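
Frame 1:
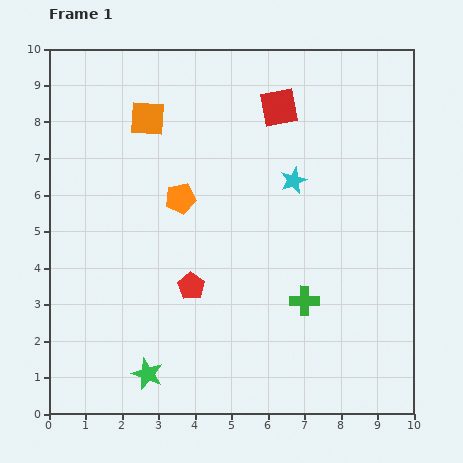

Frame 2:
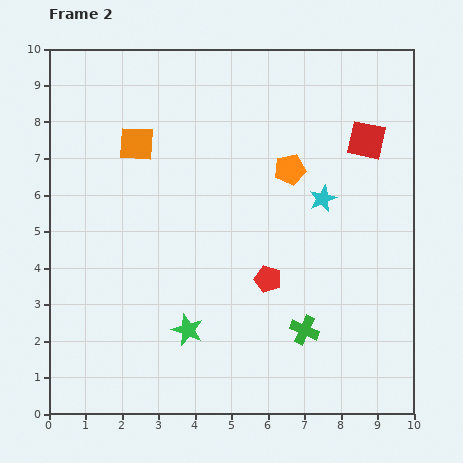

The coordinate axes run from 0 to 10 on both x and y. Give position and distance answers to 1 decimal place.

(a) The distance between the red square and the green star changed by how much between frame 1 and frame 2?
-1.0

Distance in frame 1: 8.1. Distance in frame 2: 7.1.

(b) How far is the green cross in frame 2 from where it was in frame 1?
0.8

The green cross moved from (7.0, 3.1) to (7.0, 2.3), a distance of √(0.0² + 0.8²) ≈ 0.8.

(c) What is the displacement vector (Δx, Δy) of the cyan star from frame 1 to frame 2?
(0.8, -0.5)

The cyan star was at (6.7, 6.4) in frame 1 and (7.5, 5.9) in frame 2.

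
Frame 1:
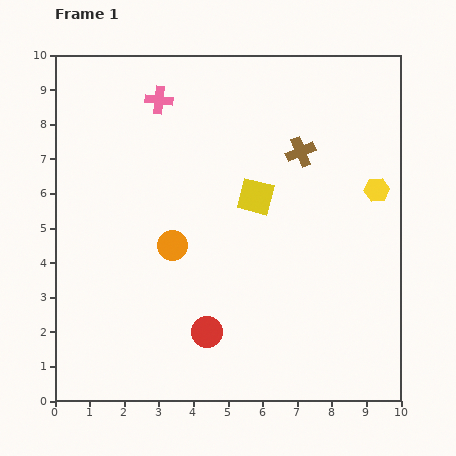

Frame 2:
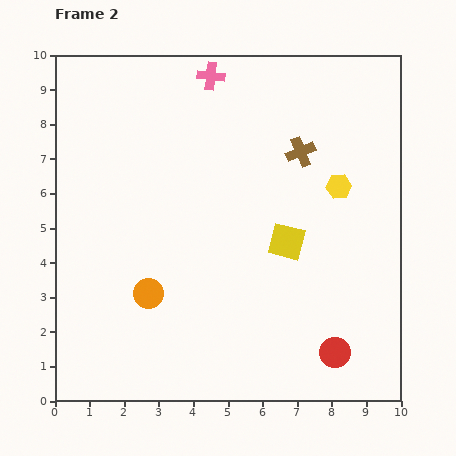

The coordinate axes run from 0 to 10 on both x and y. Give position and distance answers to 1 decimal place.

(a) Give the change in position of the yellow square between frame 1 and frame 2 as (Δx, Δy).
(0.9, -1.3)

The yellow square was at (5.8, 5.9) in frame 1 and (6.7, 4.6) in frame 2.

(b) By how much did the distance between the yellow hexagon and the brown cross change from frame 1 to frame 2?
-1.0

Distance in frame 1: 2.5. Distance in frame 2: 1.5.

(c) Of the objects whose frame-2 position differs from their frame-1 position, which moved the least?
the yellow hexagon

(moved 1.1)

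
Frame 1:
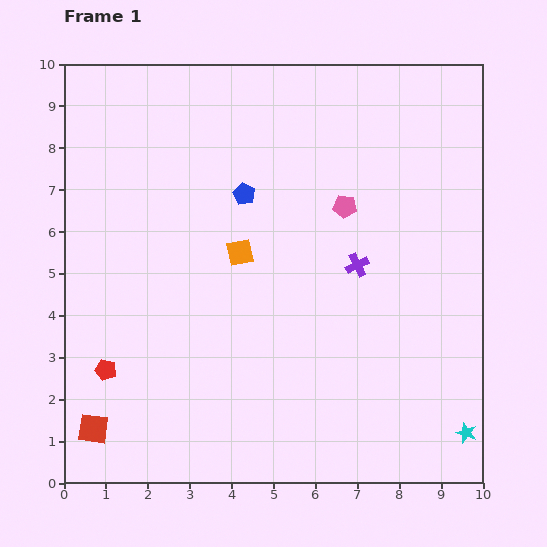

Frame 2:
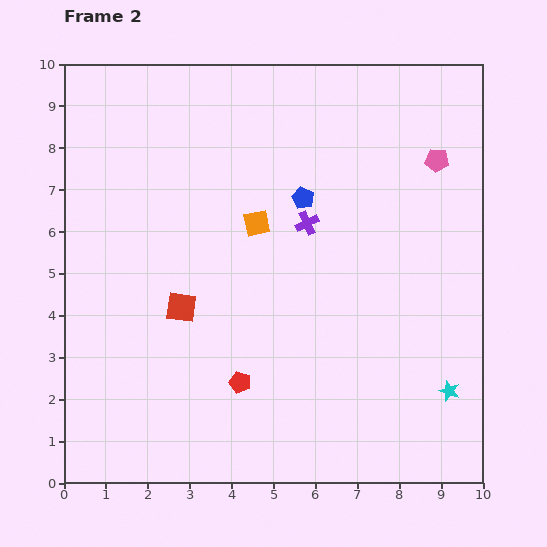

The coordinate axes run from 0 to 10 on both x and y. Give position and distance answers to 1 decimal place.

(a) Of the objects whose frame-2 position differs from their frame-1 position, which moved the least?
the orange square

(moved 0.8)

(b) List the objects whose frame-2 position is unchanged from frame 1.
none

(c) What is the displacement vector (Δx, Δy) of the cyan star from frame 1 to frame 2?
(-0.4, 1.0)

The cyan star was at (9.6, 1.2) in frame 1 and (9.2, 2.2) in frame 2.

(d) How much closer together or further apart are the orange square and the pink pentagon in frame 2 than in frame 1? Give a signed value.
+1.9

Distance in frame 1: 2.7. Distance in frame 2: 4.6.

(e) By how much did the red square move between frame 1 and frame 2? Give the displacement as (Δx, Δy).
(2.1, 2.9)

The red square was at (0.7, 1.3) in frame 1 and (2.8, 4.2) in frame 2.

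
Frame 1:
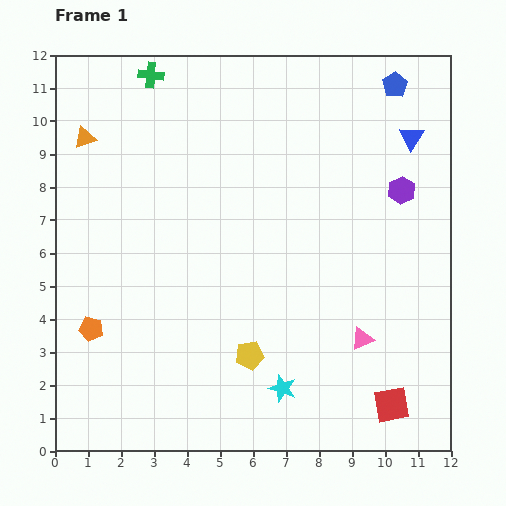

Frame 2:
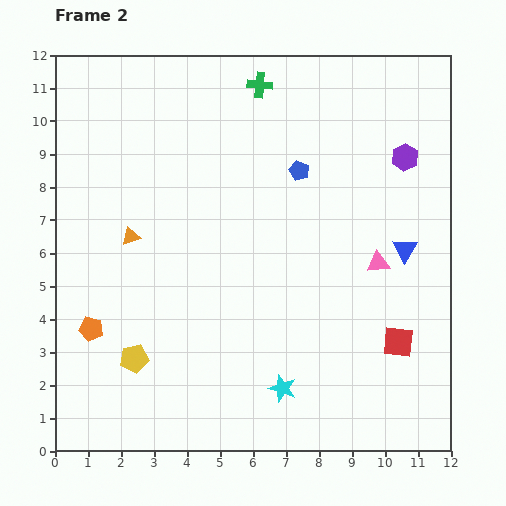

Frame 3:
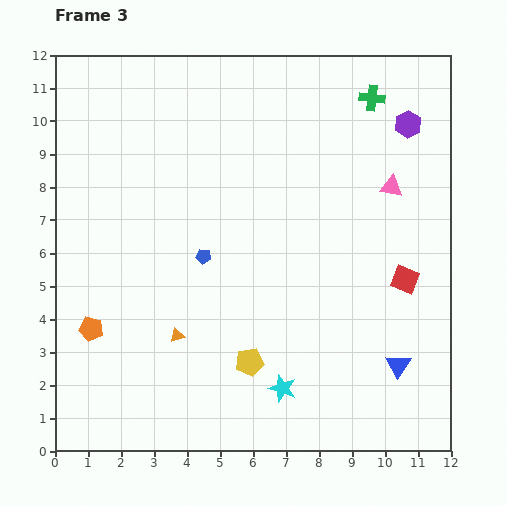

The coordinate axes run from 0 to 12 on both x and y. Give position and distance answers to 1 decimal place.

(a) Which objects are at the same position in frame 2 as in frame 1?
the orange pentagon, the cyan star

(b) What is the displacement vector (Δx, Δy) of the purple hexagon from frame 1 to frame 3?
(0.2, 2.0)

The purple hexagon was at (10.5, 7.9) in frame 1 and (10.7, 9.9) in frame 3.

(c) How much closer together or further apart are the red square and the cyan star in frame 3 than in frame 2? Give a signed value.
+1.2

Distance in frame 2: 3.8. Distance in frame 3: 5.0.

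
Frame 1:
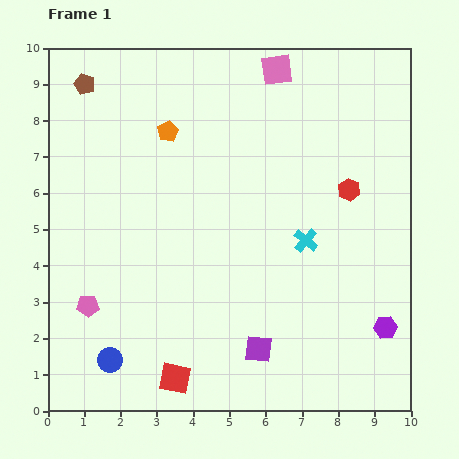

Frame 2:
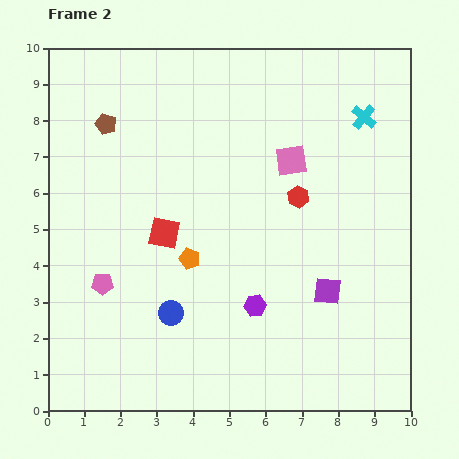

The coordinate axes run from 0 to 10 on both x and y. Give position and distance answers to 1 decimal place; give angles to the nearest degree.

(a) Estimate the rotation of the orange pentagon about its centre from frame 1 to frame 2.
24° counter-clockwise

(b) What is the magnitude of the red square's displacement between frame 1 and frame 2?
4.0

The red square moved from (3.5, 0.9) to (3.2, 4.9), a distance of √(0.3² + 4.0²) ≈ 4.0.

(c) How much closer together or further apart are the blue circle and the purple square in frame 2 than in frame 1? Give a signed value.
+0.2

Distance in frame 1: 4.1. Distance in frame 2: 4.3.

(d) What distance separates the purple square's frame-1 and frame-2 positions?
2.5

The purple square moved from (5.8, 1.7) to (7.7, 3.3), a distance of √(1.9² + 1.6²) ≈ 2.5.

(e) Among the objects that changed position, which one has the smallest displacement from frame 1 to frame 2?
the pink pentagon

(moved 0.7)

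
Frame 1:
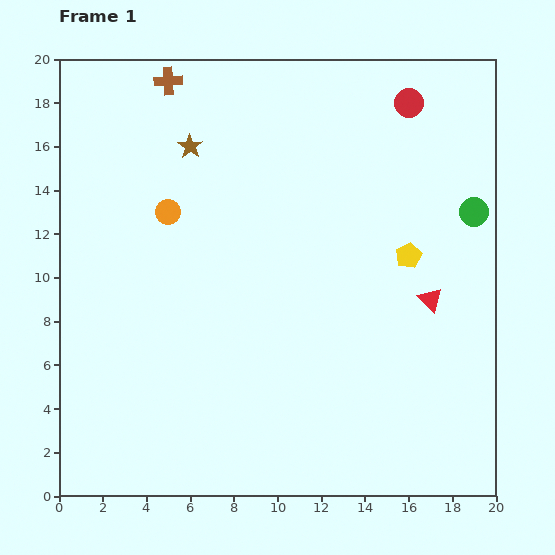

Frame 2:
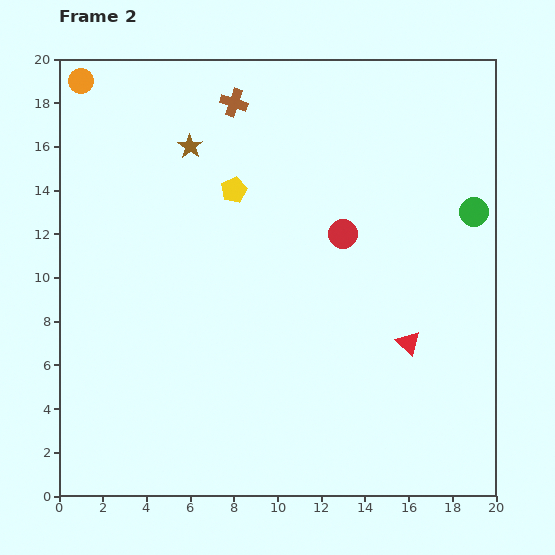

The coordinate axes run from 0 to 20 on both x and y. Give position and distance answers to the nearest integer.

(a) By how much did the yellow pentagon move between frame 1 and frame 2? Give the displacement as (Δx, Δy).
(-8, 3)

The yellow pentagon was at (16, 11) in frame 1 and (8, 14) in frame 2.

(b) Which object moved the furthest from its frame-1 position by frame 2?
the yellow pentagon

(moved 9; next 7)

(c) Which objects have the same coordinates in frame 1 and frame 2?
the brown star, the green circle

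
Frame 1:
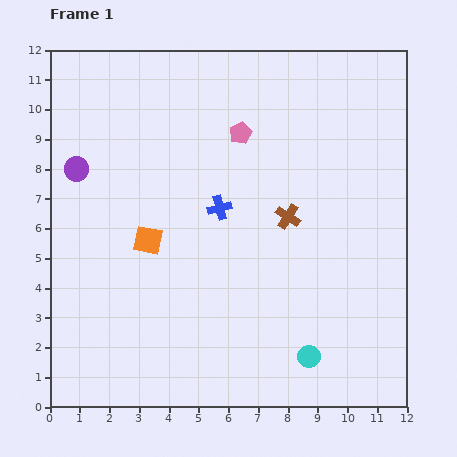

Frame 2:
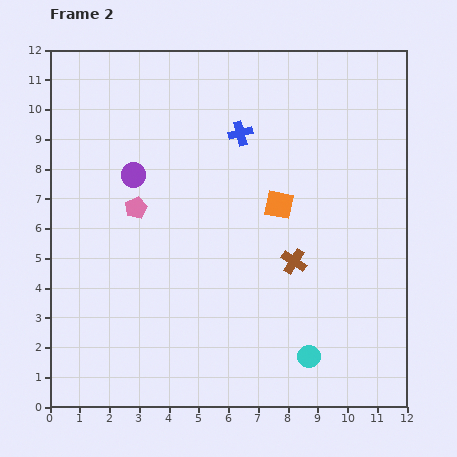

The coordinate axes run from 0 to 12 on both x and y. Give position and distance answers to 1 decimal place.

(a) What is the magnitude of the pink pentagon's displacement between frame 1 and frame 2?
4.3

The pink pentagon moved from (6.4, 9.2) to (2.9, 6.7), a distance of √(3.5² + 2.5²) ≈ 4.3.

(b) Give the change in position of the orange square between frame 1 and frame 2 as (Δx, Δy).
(4.4, 1.2)

The orange square was at (3.3, 5.6) in frame 1 and (7.7, 6.8) in frame 2.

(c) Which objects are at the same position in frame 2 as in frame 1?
the cyan circle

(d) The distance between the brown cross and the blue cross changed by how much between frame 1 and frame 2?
+2.4

Distance in frame 1: 2.3. Distance in frame 2: 4.7.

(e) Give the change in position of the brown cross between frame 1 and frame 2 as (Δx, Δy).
(0.2, -1.5)

The brown cross was at (8.0, 6.4) in frame 1 and (8.2, 4.9) in frame 2.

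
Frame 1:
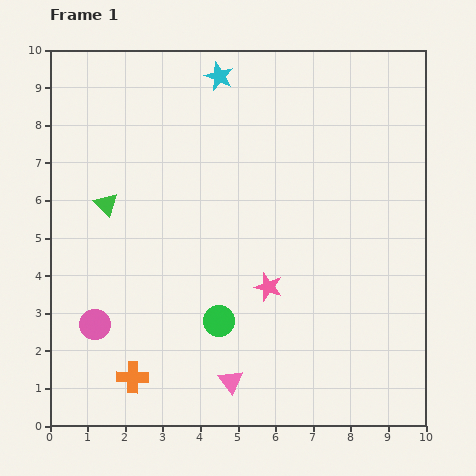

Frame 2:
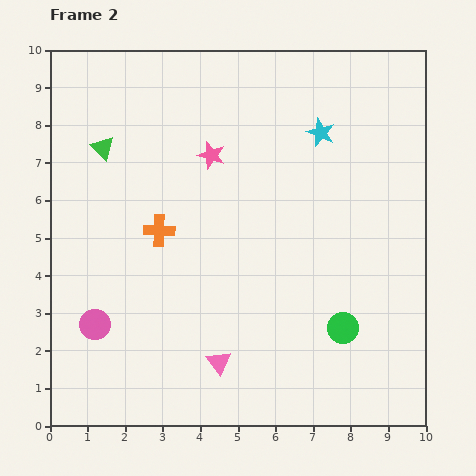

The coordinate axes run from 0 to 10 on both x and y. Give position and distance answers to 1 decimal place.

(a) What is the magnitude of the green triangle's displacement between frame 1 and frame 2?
1.5

The green triangle moved from (1.5, 5.9) to (1.4, 7.4), a distance of √(0.1² + 1.5²) ≈ 1.5.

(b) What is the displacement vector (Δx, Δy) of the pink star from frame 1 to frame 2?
(-1.5, 3.5)

The pink star was at (5.8, 3.7) in frame 1 and (4.3, 7.2) in frame 2.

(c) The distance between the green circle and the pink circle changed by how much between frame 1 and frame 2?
+3.3

Distance in frame 1: 3.3. Distance in frame 2: 6.6.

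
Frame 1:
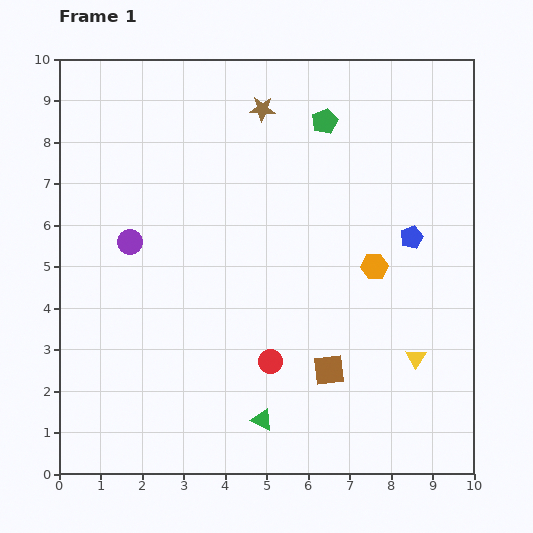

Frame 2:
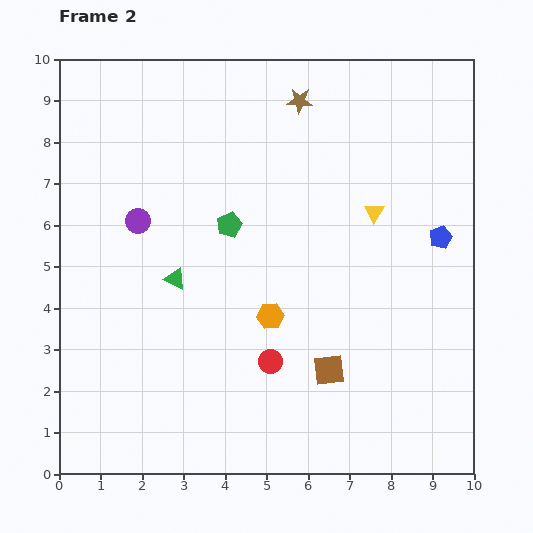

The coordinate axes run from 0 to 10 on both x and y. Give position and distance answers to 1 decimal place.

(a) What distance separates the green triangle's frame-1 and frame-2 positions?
4.0

The green triangle moved from (4.9, 1.3) to (2.8, 4.7), a distance of √(2.1² + 3.4²) ≈ 4.0.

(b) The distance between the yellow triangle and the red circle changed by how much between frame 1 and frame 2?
+0.9

Distance in frame 1: 3.5. Distance in frame 2: 4.4.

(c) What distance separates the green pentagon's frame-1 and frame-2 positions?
3.4

The green pentagon moved from (6.4, 8.5) to (4.1, 6.0), a distance of √(2.3² + 2.5²) ≈ 3.4.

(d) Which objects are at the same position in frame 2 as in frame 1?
the brown square, the red circle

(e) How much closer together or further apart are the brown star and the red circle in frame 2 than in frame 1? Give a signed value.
+0.2

Distance in frame 1: 6.1. Distance in frame 2: 6.3.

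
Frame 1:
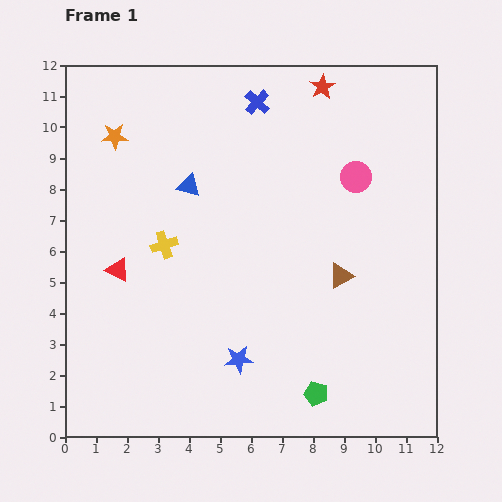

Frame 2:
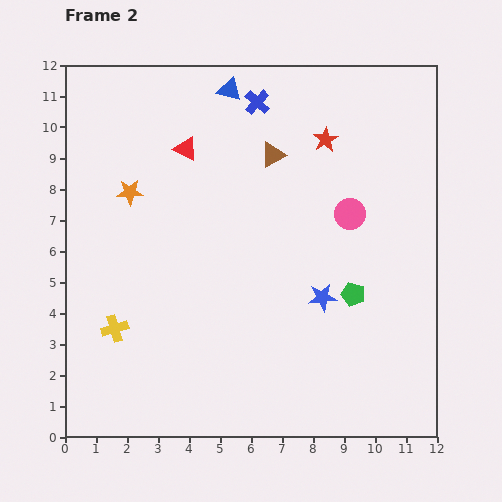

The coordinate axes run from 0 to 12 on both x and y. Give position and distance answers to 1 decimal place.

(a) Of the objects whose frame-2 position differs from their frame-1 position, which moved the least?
the pink circle

(moved 1.2)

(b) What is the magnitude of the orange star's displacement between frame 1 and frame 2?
1.9

The orange star moved from (1.6, 9.7) to (2.1, 7.9), a distance of √(0.5² + 1.8²) ≈ 1.9.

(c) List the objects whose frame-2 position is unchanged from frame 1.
the blue cross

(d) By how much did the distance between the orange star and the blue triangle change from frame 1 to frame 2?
+1.7

Distance in frame 1: 2.9. Distance in frame 2: 4.6.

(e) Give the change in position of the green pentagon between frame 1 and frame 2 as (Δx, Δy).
(1.2, 3.2)

The green pentagon was at (8.1, 1.4) in frame 1 and (9.3, 4.6) in frame 2.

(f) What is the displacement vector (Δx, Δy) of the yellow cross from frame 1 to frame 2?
(-1.6, -2.7)

The yellow cross was at (3.2, 6.2) in frame 1 and (1.6, 3.5) in frame 2.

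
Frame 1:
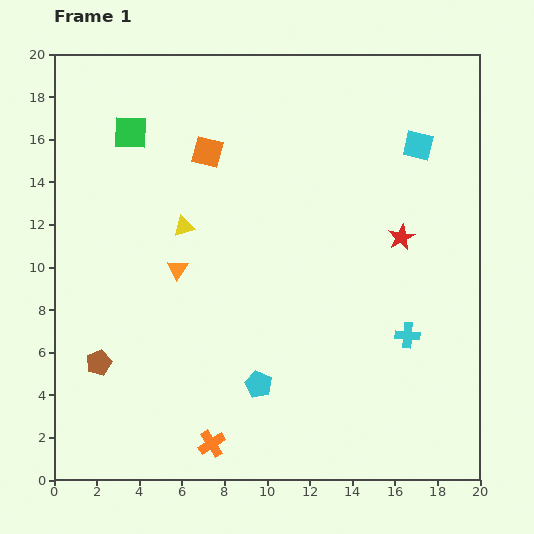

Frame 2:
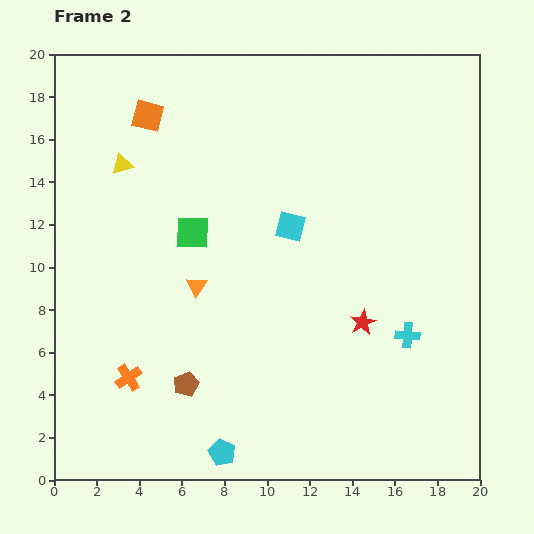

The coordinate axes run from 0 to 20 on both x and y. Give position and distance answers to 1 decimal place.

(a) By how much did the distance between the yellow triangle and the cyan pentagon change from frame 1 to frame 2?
+6.1

Distance in frame 1: 8.2. Distance in frame 2: 14.3.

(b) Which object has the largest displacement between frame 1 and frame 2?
the cyan square

(moved 7.1; next 5.5)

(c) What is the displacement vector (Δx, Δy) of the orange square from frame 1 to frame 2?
(-2.8, 1.7)

The orange square was at (7.2, 15.4) in frame 1 and (4.4, 17.1) in frame 2.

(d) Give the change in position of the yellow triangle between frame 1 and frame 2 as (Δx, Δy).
(-2.9, 2.9)

The yellow triangle was at (6.1, 11.9) in frame 1 and (3.2, 14.8) in frame 2.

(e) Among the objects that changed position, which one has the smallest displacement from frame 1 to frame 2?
the orange triangle

(moved 1.2)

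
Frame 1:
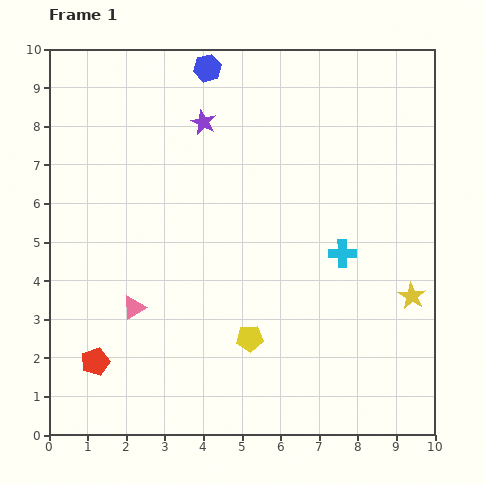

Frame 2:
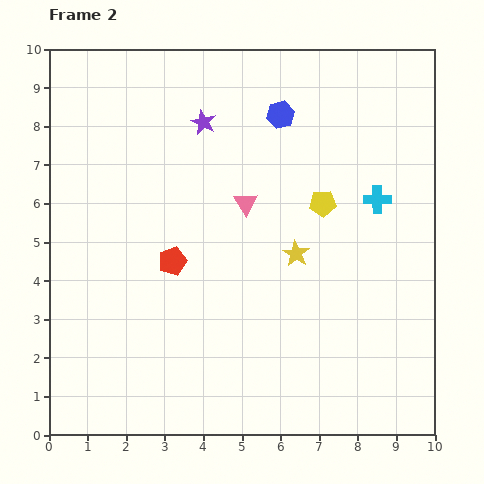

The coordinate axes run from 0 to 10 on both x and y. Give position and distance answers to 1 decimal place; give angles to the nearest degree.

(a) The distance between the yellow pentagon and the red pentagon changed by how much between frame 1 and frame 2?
+0.2

Distance in frame 1: 4.0. Distance in frame 2: 4.2.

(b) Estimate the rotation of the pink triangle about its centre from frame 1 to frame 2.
31° counter-clockwise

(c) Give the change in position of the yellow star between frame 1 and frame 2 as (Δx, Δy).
(-3.0, 1.1)

The yellow star was at (9.4, 3.6) in frame 1 and (6.4, 4.7) in frame 2.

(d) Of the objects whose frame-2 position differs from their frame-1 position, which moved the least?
the cyan cross

(moved 1.7)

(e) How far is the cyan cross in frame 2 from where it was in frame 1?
1.7

The cyan cross moved from (7.6, 4.7) to (8.5, 6.1), a distance of √(0.9² + 1.4²) ≈ 1.7.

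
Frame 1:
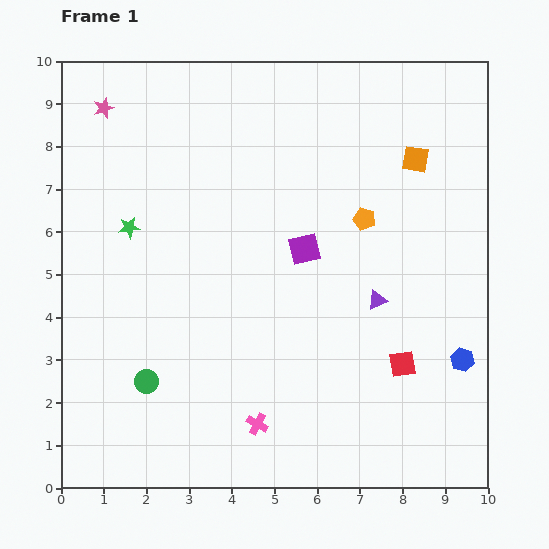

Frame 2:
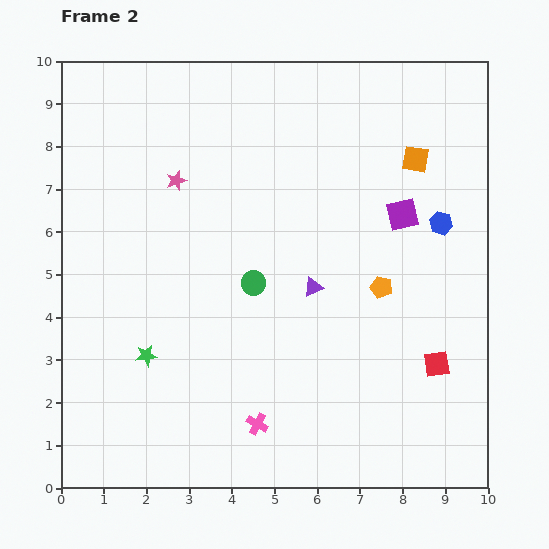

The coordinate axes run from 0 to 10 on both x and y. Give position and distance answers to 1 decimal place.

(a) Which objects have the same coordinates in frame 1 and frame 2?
the orange square, the pink cross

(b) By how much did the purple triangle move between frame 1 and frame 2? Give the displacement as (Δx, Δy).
(-1.5, 0.3)

The purple triangle was at (7.4, 4.4) in frame 1 and (5.9, 4.7) in frame 2.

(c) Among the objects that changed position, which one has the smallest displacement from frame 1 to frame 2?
the red square

(moved 0.8)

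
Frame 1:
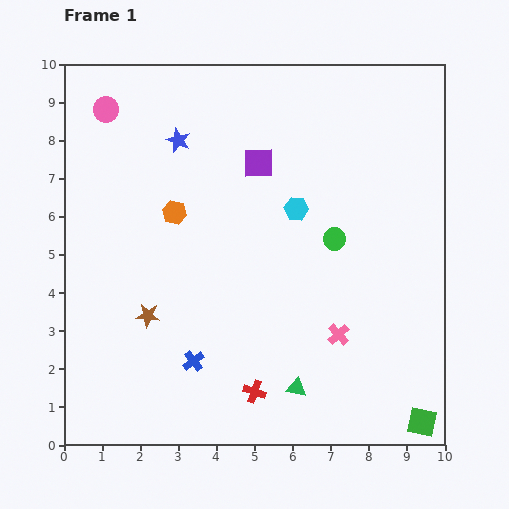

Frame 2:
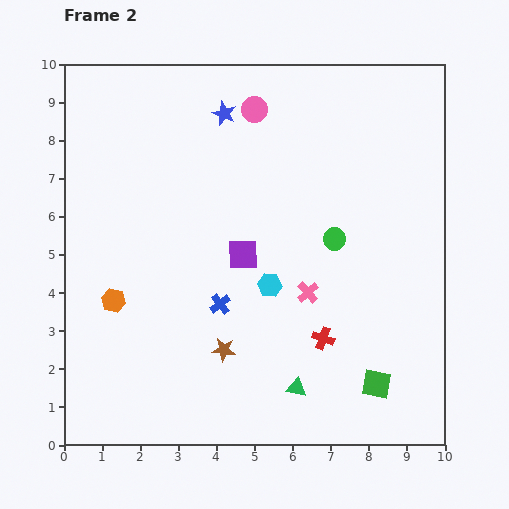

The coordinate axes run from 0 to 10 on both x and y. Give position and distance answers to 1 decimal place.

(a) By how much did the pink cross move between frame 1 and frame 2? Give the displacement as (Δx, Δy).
(-0.8, 1.1)

The pink cross was at (7.2, 2.9) in frame 1 and (6.4, 4.0) in frame 2.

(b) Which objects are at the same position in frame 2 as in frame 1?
the green circle, the green triangle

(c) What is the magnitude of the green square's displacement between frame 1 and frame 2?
1.6

The green square moved from (9.4, 0.6) to (8.2, 1.6), a distance of √(1.2² + 1.0²) ≈ 1.6.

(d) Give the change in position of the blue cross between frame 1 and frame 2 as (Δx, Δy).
(0.7, 1.5)

The blue cross was at (3.4, 2.2) in frame 1 and (4.1, 3.7) in frame 2.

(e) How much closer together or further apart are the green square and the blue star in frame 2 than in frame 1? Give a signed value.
-1.7

Distance in frame 1: 9.8. Distance in frame 2: 8.1.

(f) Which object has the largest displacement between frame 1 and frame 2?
the pink circle

(moved 3.9; next 2.8)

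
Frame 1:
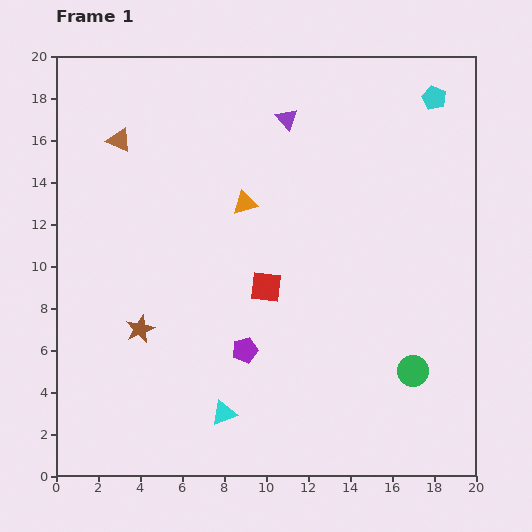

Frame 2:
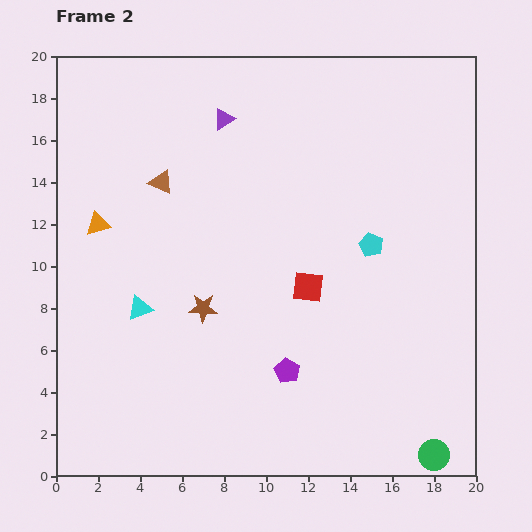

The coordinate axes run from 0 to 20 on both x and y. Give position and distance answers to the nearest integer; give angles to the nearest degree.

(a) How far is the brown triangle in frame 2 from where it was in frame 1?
3

The brown triangle moved from (3, 16) to (5, 14), a distance of √(2² + 2²) ≈ 3.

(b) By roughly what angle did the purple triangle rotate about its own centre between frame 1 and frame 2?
39° clockwise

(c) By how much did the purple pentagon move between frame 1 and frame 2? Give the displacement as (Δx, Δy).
(2, -1)

The purple pentagon was at (9, 6) in frame 1 and (11, 5) in frame 2.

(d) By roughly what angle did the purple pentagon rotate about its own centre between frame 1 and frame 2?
29° counter-clockwise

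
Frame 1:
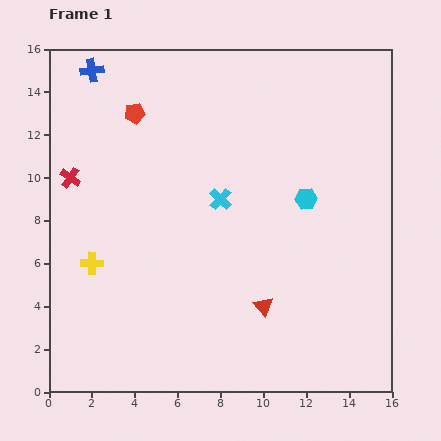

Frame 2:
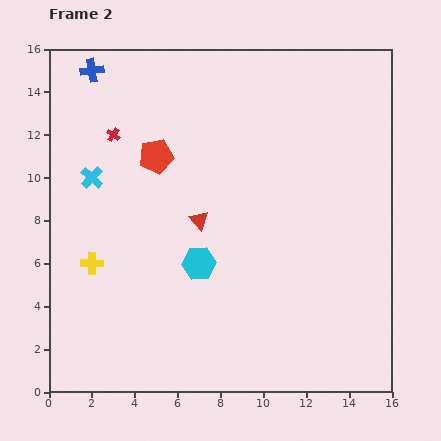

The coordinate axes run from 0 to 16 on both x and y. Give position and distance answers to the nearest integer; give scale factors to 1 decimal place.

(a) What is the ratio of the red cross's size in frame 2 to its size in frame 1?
0.7×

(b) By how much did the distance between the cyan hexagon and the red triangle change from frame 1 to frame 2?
-3

Distance in frame 1: 5. Distance in frame 2: 2.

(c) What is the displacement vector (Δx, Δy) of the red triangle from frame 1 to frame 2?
(-3, 4)

The red triangle was at (10, 4) in frame 1 and (7, 8) in frame 2.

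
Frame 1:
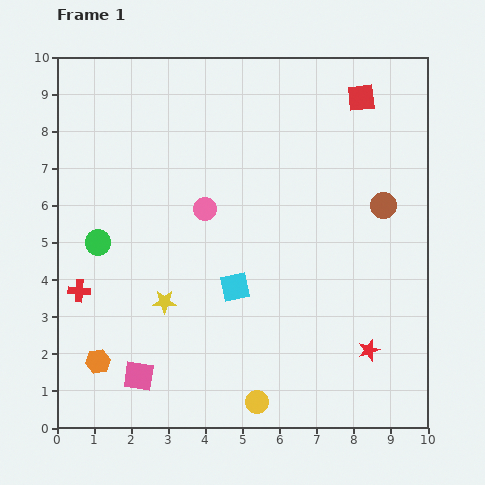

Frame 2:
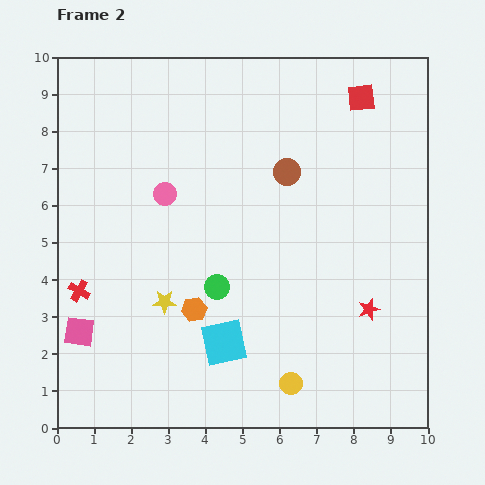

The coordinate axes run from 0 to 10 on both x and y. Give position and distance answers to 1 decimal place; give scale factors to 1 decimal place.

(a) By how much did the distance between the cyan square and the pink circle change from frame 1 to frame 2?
+2.1

Distance in frame 1: 2.2. Distance in frame 2: 4.3.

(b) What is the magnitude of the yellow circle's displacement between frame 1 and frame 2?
1.0

The yellow circle moved from (5.4, 0.7) to (6.3, 1.2), a distance of √(0.9² + 0.5²) ≈ 1.0.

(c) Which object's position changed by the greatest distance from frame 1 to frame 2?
the green circle

(moved 3.4; next 3.0)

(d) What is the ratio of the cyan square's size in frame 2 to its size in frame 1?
1.5×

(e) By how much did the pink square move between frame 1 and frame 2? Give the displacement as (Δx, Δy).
(-1.6, 1.2)

The pink square was at (2.2, 1.4) in frame 1 and (0.6, 2.6) in frame 2.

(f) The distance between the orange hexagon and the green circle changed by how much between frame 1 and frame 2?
-2.4

Distance in frame 1: 3.2. Distance in frame 2: 0.8.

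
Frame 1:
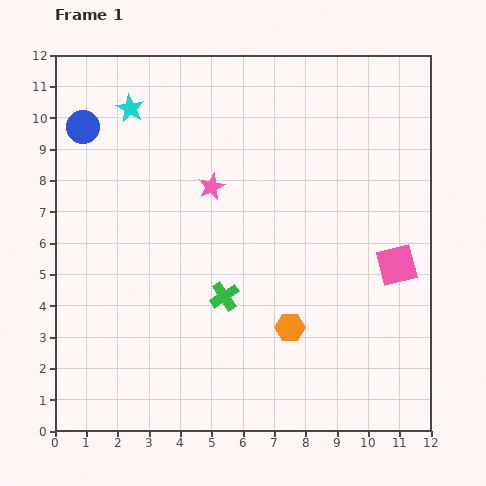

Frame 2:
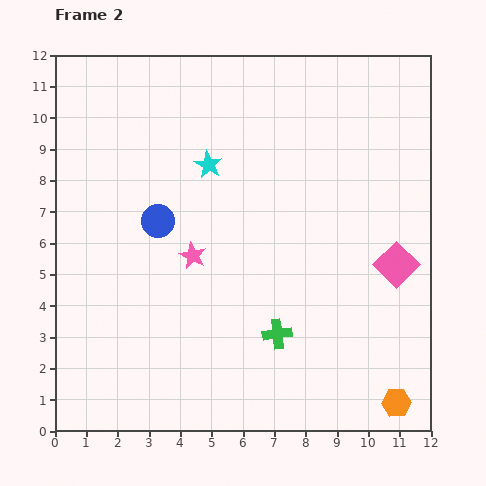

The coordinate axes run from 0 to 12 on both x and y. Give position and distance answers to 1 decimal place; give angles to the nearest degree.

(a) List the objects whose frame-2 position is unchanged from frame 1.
the pink square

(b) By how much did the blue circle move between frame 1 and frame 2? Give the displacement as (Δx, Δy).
(2.4, -3.0)

The blue circle was at (0.9, 9.7) in frame 1 and (3.3, 6.7) in frame 2.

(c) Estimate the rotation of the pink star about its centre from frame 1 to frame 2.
22° counter-clockwise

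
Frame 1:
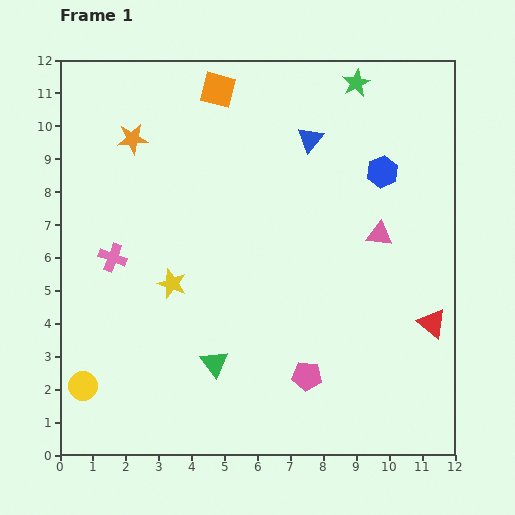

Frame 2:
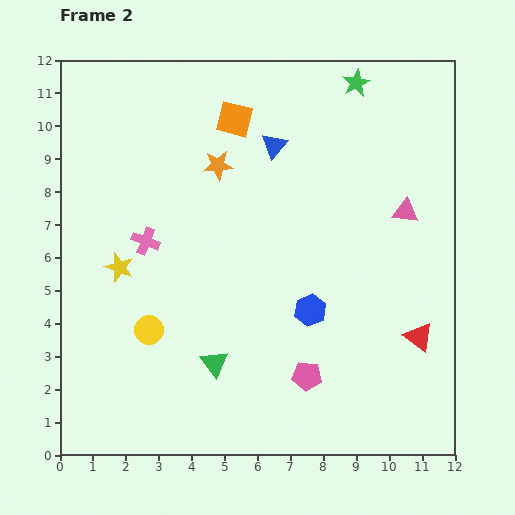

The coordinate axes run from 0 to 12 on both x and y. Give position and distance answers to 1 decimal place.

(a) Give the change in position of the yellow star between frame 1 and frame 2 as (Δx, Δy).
(-1.6, 0.5)

The yellow star was at (3.4, 5.2) in frame 1 and (1.8, 5.7) in frame 2.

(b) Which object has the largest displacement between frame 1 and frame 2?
the blue hexagon

(moved 4.7; next 2.7)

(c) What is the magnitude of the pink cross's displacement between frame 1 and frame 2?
1.1

The pink cross moved from (1.6, 6.0) to (2.6, 6.5), a distance of √(1.0² + 0.5²) ≈ 1.1.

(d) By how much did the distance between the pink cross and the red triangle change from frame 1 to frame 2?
-1.1

Distance in frame 1: 9.9. Distance in frame 2: 8.8.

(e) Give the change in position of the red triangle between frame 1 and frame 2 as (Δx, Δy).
(-0.4, -0.4)

The red triangle was at (11.3, 4.0) in frame 1 and (10.9, 3.6) in frame 2.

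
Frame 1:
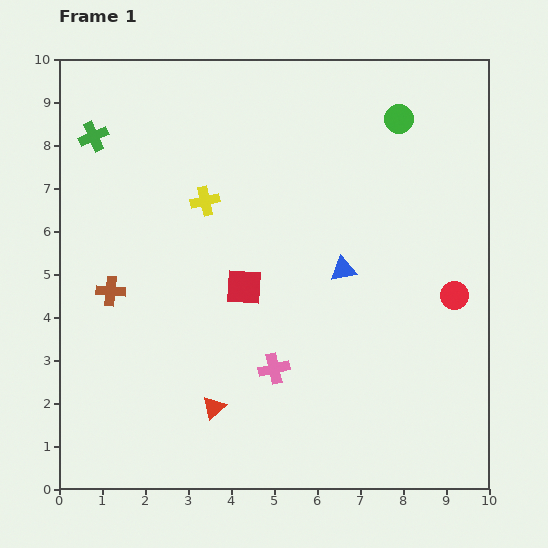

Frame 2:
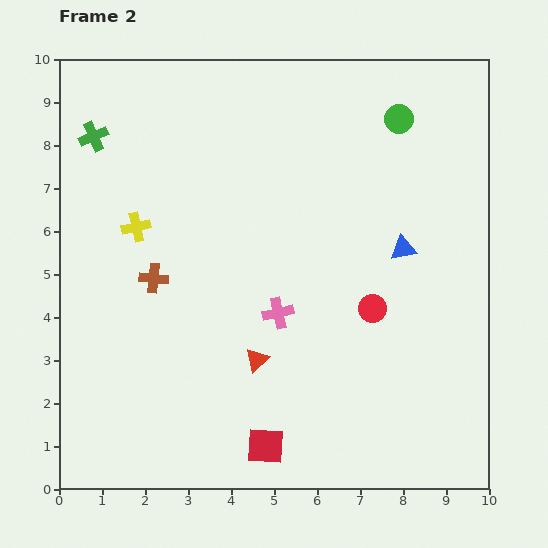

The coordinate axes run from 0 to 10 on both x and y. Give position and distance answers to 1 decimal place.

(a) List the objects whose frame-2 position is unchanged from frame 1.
the green cross, the green circle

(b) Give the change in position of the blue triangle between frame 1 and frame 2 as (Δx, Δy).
(1.4, 0.5)

The blue triangle was at (6.6, 5.1) in frame 1 and (8.0, 5.6) in frame 2.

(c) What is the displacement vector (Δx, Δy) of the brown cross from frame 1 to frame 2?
(1.0, 0.3)

The brown cross was at (1.2, 4.6) in frame 1 and (2.2, 4.9) in frame 2.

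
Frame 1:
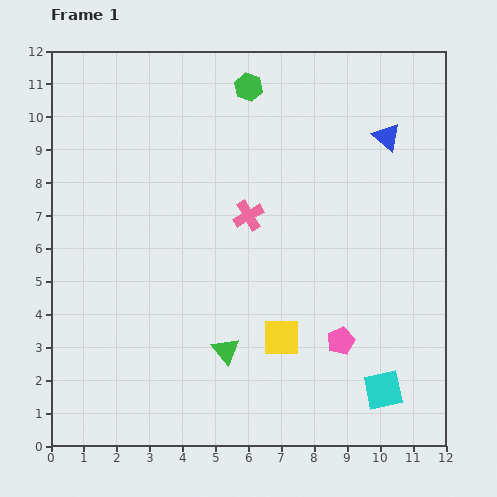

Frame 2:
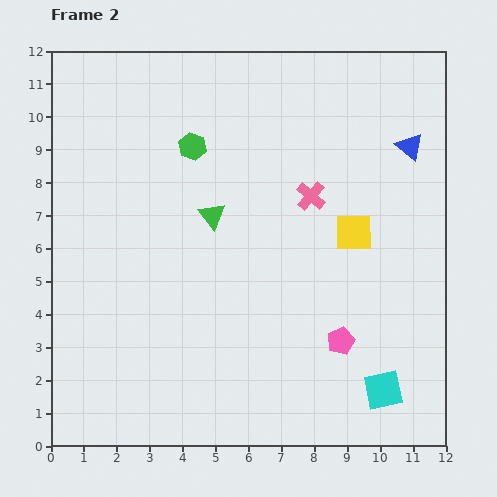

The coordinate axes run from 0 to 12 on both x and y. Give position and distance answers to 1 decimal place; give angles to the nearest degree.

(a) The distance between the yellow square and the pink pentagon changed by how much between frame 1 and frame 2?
+1.5

Distance in frame 1: 1.8. Distance in frame 2: 3.3.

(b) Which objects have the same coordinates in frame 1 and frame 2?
the pink pentagon, the cyan square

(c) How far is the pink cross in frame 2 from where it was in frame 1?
2.0

The pink cross moved from (6.0, 7.0) to (7.9, 7.6), a distance of √(1.9² + 0.6²) ≈ 2.0.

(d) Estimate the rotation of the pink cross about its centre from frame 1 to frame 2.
19° counter-clockwise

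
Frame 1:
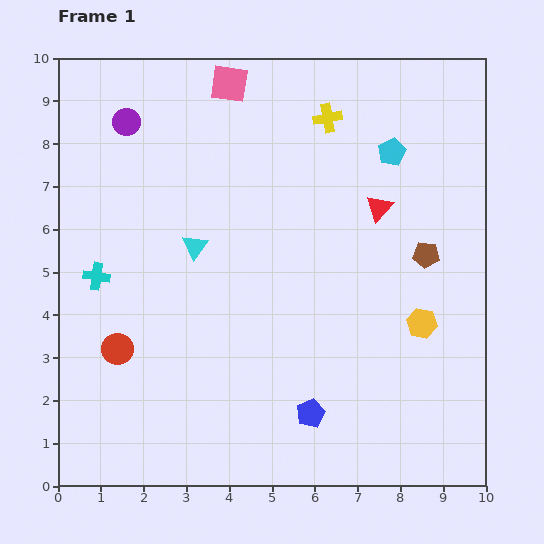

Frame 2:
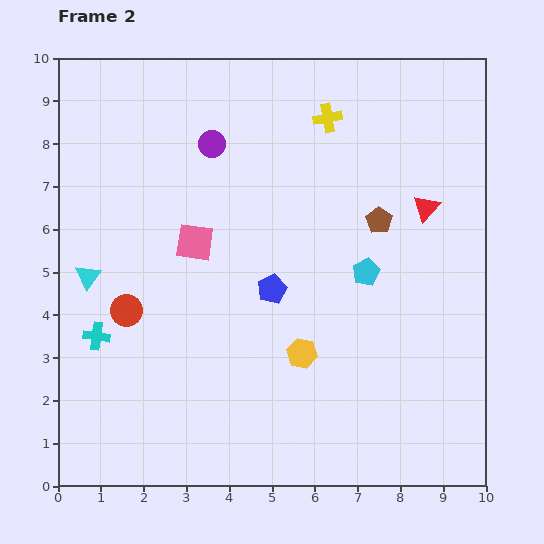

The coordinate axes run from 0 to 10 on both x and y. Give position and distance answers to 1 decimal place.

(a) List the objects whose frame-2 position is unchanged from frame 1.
the yellow cross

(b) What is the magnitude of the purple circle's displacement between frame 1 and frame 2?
2.1

The purple circle moved from (1.6, 8.5) to (3.6, 8.0), a distance of √(2.0² + 0.5²) ≈ 2.1.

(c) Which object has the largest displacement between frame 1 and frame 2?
the pink square

(moved 3.8; next 3.0)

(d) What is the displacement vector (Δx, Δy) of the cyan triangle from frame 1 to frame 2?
(-2.5, -0.7)

The cyan triangle was at (3.2, 5.6) in frame 1 and (0.7, 4.9) in frame 2.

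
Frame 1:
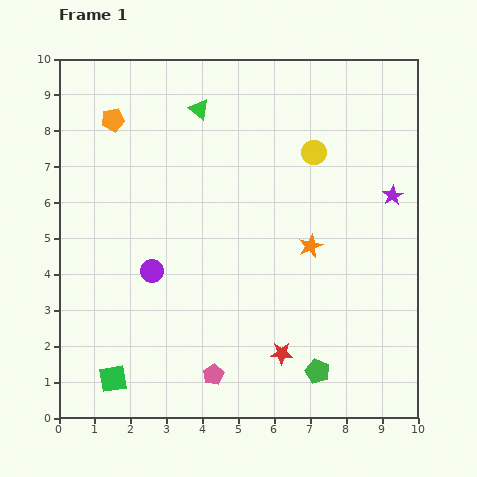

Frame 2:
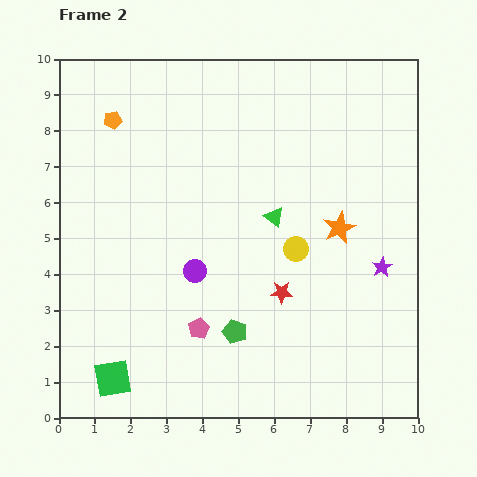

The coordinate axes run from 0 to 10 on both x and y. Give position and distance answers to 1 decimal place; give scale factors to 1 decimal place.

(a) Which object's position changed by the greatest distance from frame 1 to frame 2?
the green triangle

(moved 3.7; next 2.7)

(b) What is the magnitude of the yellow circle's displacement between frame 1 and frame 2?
2.7

The yellow circle moved from (7.1, 7.4) to (6.6, 4.7), a distance of √(0.5² + 2.7²) ≈ 2.7.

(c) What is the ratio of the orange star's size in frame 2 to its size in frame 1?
1.3×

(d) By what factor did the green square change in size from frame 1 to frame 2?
1.4×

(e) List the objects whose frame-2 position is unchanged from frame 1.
the green square, the orange pentagon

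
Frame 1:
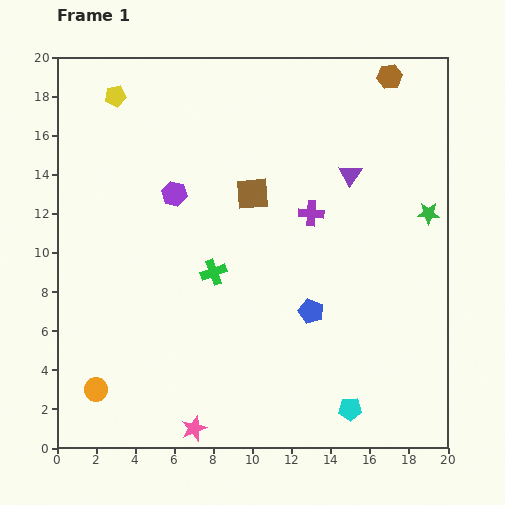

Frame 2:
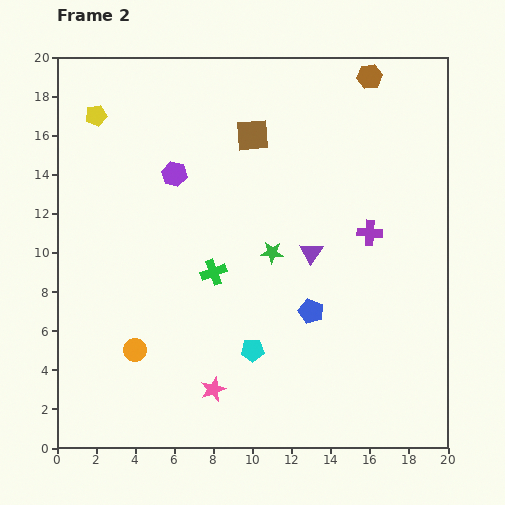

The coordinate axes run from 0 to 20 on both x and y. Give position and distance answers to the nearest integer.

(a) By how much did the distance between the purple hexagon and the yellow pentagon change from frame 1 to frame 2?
-1

Distance in frame 1: 6. Distance in frame 2: 5.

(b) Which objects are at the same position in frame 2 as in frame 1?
the blue pentagon, the green cross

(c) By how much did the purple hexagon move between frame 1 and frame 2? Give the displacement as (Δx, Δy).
(0, 1)

The purple hexagon was at (6, 13) in frame 1 and (6, 14) in frame 2.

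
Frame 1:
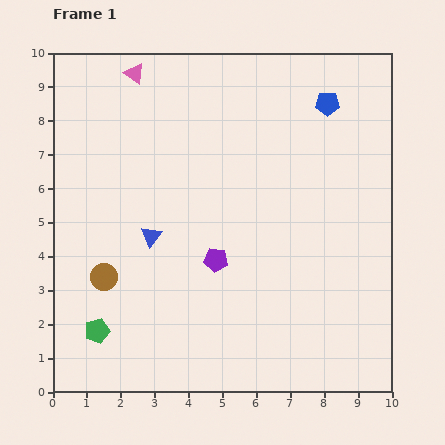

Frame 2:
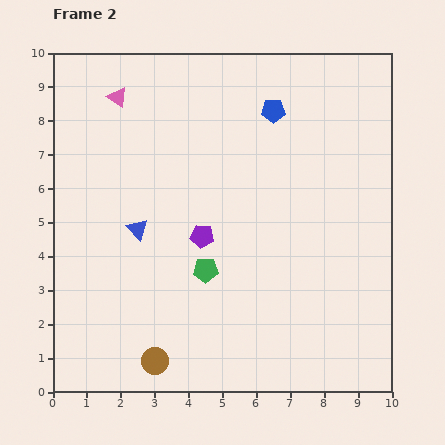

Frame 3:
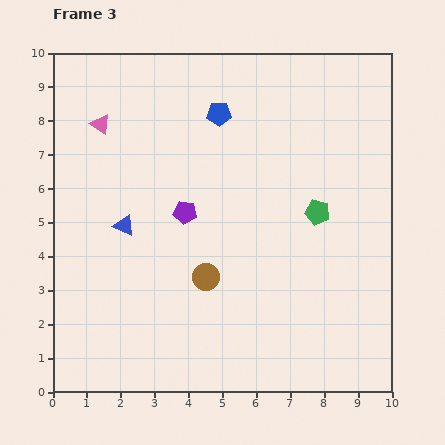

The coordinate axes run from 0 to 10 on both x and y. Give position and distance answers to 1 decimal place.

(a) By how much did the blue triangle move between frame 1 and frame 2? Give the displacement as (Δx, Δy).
(-0.4, 0.2)

The blue triangle was at (2.9, 4.6) in frame 1 and (2.5, 4.8) in frame 2.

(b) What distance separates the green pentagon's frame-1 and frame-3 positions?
7.4

The green pentagon moved from (1.3, 1.8) to (7.8, 5.3), a distance of √(6.5² + 3.5²) ≈ 7.4.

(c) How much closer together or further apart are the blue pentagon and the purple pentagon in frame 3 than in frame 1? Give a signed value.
-2.6

Distance in frame 1: 5.7. Distance in frame 3: 3.1.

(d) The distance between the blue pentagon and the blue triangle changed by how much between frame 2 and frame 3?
-1.0

Distance in frame 2: 5.3. Distance in frame 3: 4.3.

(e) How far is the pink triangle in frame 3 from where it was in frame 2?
0.9

The pink triangle moved from (1.9, 8.7) to (1.4, 7.9), a distance of √(0.5² + 0.8²) ≈ 0.9.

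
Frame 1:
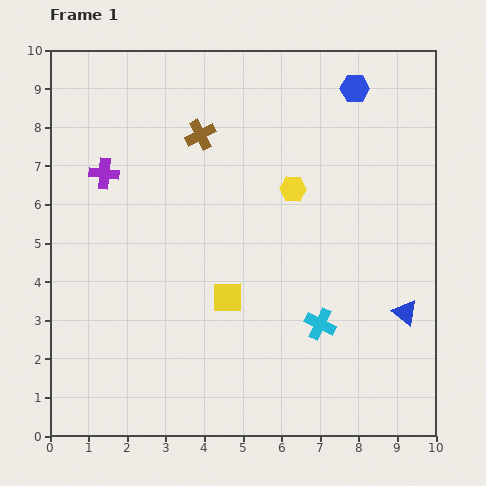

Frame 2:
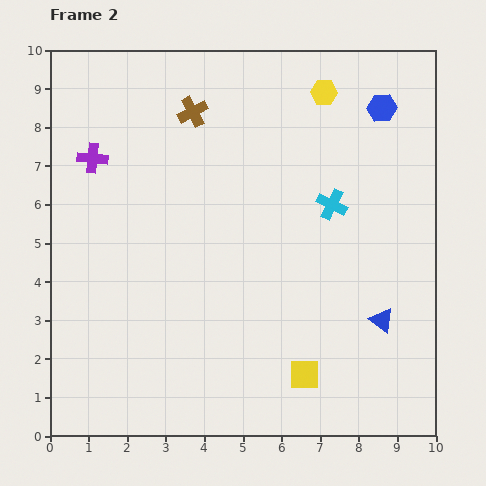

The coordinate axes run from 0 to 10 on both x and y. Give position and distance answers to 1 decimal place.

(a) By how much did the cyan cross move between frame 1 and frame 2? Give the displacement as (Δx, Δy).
(0.3, 3.1)

The cyan cross was at (7.0, 2.9) in frame 1 and (7.3, 6.0) in frame 2.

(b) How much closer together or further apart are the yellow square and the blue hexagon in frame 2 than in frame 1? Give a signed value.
+0.9

Distance in frame 1: 6.3. Distance in frame 2: 7.2.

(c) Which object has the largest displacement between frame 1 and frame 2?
the cyan cross

(moved 3.1; next 2.8)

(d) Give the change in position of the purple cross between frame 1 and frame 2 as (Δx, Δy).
(-0.3, 0.4)

The purple cross was at (1.4, 6.8) in frame 1 and (1.1, 7.2) in frame 2.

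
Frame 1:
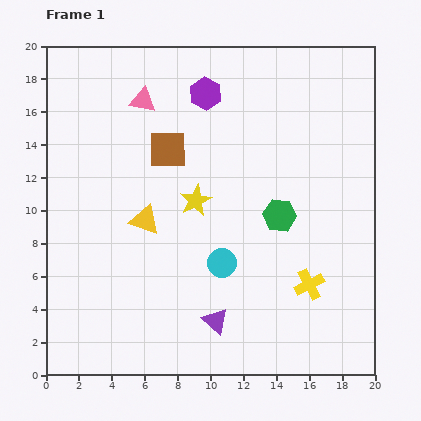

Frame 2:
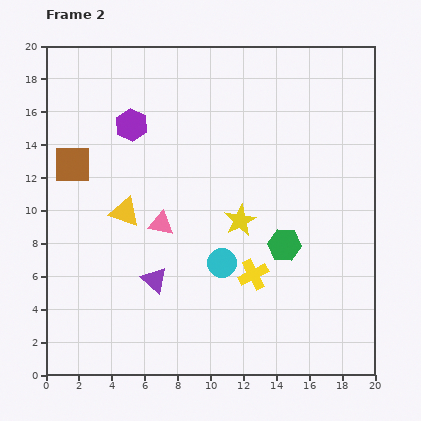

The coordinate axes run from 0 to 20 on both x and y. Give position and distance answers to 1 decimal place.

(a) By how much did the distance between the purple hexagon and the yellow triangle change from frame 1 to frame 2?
-3.2

Distance in frame 1: 8.5. Distance in frame 2: 5.3.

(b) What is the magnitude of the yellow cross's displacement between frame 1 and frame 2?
3.5

The yellow cross moved from (16.0, 5.5) to (12.6, 6.1), a distance of √(3.4² + 0.6²) ≈ 3.5.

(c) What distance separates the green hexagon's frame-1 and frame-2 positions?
1.8

The green hexagon moved from (14.2, 9.7) to (14.5, 7.9), a distance of √(0.3² + 1.8²) ≈ 1.8.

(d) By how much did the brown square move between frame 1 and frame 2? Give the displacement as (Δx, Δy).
(-5.8, -0.9)

The brown square was at (7.4, 13.7) in frame 1 and (1.6, 12.8) in frame 2.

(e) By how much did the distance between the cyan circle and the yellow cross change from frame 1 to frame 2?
-3.5

Distance in frame 1: 5.5. Distance in frame 2: 2.0.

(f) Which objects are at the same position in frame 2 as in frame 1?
the cyan circle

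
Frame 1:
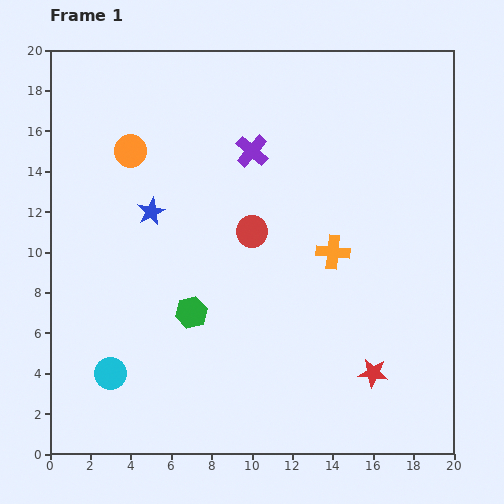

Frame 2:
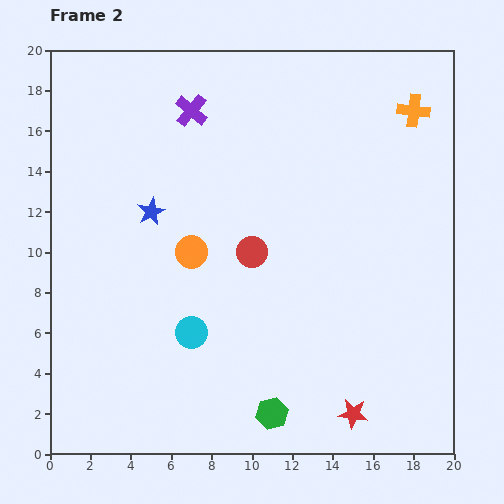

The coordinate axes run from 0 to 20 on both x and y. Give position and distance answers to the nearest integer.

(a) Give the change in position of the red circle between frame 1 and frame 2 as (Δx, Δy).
(0, -1)

The red circle was at (10, 11) in frame 1 and (10, 10) in frame 2.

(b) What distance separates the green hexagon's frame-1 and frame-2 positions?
6

The green hexagon moved from (7, 7) to (11, 2), a distance of √(4² + 5²) ≈ 6.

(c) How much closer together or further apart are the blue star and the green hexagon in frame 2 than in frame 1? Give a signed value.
+7

Distance in frame 1: 5. Distance in frame 2: 12.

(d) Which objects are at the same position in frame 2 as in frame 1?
the blue star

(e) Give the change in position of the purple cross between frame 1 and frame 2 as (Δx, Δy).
(-3, 2)

The purple cross was at (10, 15) in frame 1 and (7, 17) in frame 2.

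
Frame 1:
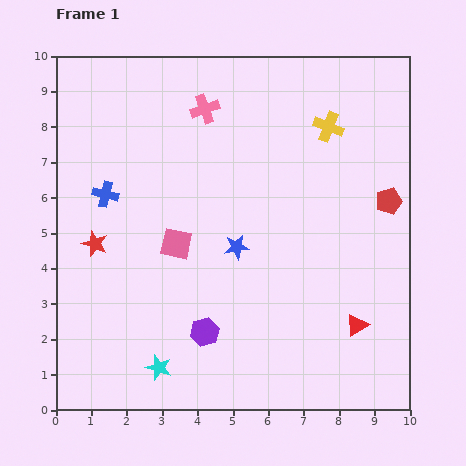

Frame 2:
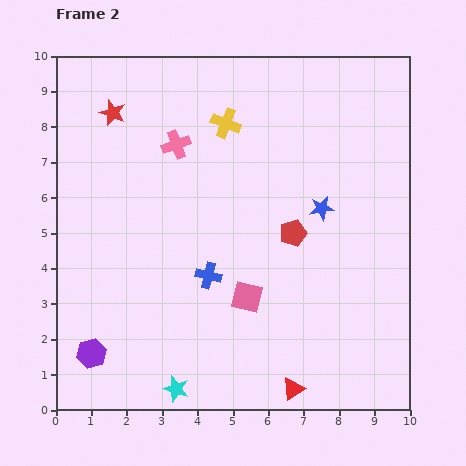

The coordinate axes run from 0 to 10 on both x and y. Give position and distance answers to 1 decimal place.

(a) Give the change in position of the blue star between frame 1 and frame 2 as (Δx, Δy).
(2.4, 1.1)

The blue star was at (5.1, 4.6) in frame 1 and (7.5, 5.7) in frame 2.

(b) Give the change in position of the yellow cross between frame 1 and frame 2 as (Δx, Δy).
(-2.9, 0.1)

The yellow cross was at (7.7, 8.0) in frame 1 and (4.8, 8.1) in frame 2.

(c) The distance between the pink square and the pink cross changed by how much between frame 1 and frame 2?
+0.8

Distance in frame 1: 3.9. Distance in frame 2: 4.7.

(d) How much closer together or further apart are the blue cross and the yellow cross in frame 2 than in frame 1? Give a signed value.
-2.3

Distance in frame 1: 6.6. Distance in frame 2: 4.3.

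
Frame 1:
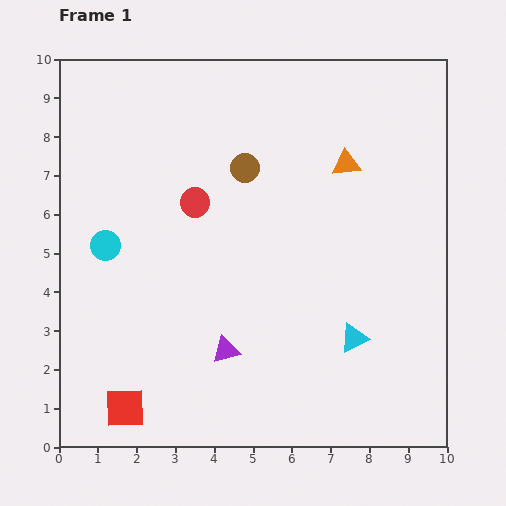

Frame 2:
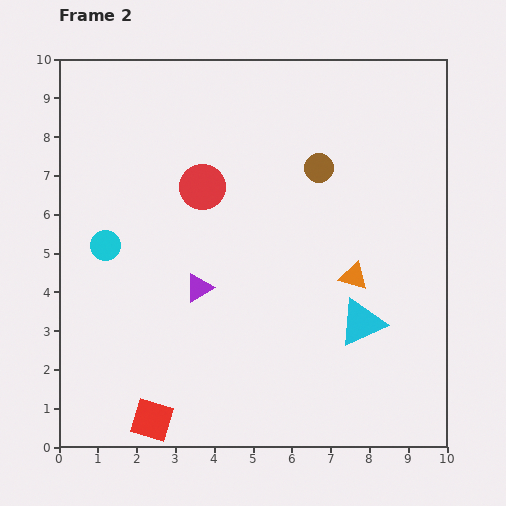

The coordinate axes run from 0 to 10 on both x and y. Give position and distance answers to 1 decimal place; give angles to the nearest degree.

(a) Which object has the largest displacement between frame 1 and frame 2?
the orange triangle

(moved 2.9; next 1.9)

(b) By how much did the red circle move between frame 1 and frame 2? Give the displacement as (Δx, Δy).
(0.2, 0.4)

The red circle was at (3.5, 6.3) in frame 1 and (3.7, 6.7) in frame 2.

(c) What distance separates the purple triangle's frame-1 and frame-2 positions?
1.7

The purple triangle moved from (4.3, 2.5) to (3.6, 4.1), a distance of √(0.7² + 1.6²) ≈ 1.7.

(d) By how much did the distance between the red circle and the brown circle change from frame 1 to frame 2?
+1.4

Distance in frame 1: 1.6. Distance in frame 2: 3.0.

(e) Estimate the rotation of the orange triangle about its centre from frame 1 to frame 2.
22° clockwise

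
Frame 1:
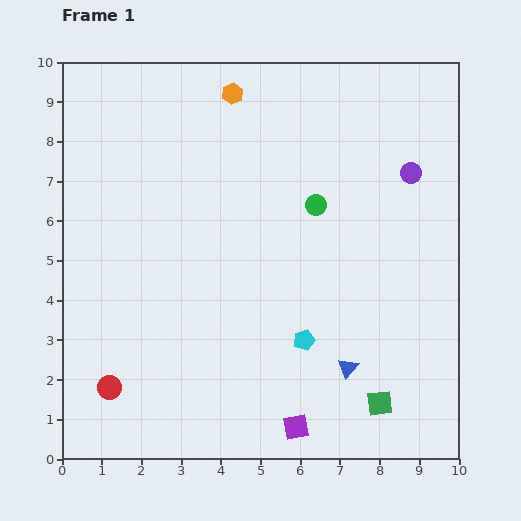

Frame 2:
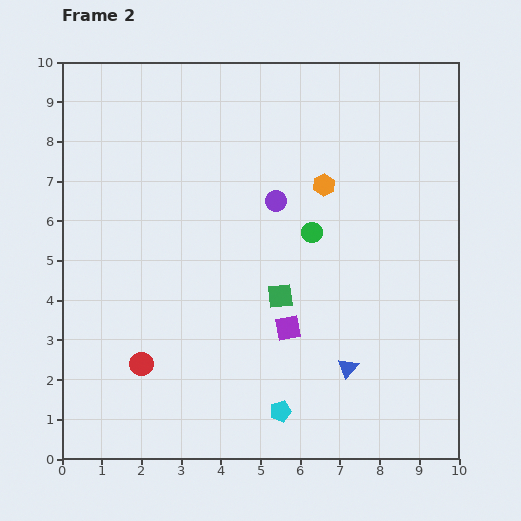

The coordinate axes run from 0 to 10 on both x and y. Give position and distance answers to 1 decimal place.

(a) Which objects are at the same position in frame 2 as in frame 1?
the blue triangle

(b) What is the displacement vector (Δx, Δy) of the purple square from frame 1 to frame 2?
(-0.2, 2.5)

The purple square was at (5.9, 0.8) in frame 1 and (5.7, 3.3) in frame 2.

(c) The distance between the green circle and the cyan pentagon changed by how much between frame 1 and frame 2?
+1.2

Distance in frame 1: 3.4. Distance in frame 2: 4.6.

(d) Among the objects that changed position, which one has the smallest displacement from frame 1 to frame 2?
the green circle

(moved 0.7)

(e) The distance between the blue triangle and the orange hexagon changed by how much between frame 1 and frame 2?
-2.9

Distance in frame 1: 7.5. Distance in frame 2: 4.6.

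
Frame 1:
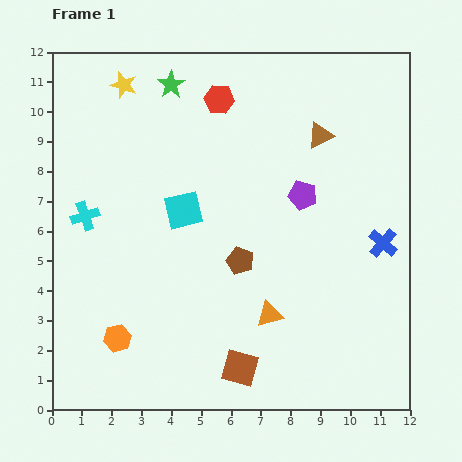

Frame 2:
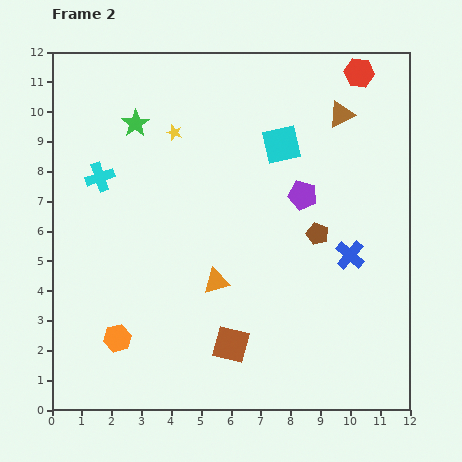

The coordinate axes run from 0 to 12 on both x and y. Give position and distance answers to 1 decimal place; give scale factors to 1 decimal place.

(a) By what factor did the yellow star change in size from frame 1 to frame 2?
0.6×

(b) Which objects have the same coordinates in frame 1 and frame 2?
the orange hexagon, the purple pentagon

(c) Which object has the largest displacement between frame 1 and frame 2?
the red hexagon

(moved 4.8; next 4.0)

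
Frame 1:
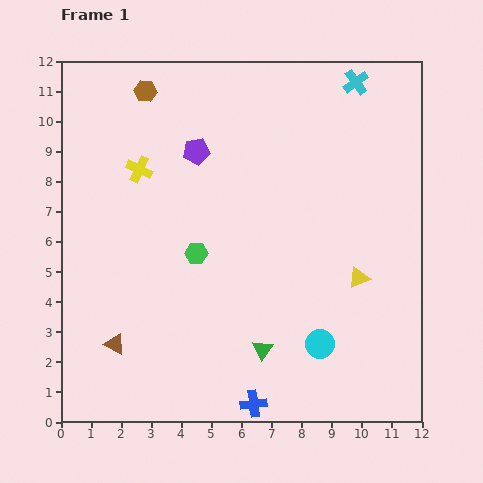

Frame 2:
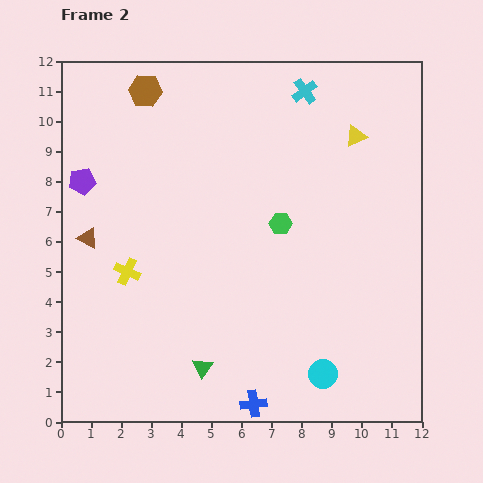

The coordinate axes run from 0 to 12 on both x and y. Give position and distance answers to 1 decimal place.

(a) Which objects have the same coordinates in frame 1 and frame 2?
the brown hexagon, the blue cross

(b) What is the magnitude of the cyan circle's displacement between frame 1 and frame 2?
1.0

The cyan circle moved from (8.6, 2.6) to (8.7, 1.6), a distance of √(0.1² + 1.0²) ≈ 1.0.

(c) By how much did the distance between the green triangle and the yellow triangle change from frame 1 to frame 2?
+5.2

Distance in frame 1: 4.0. Distance in frame 2: 9.2.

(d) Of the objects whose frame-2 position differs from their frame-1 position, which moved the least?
the cyan circle

(moved 1.0)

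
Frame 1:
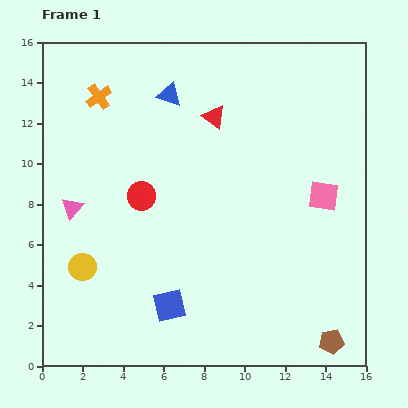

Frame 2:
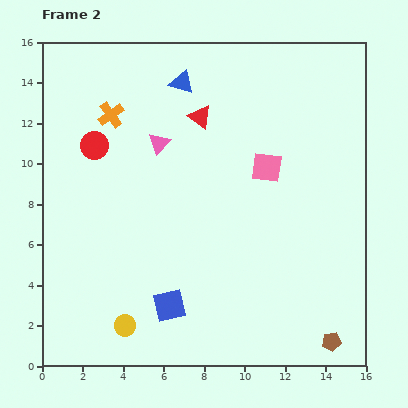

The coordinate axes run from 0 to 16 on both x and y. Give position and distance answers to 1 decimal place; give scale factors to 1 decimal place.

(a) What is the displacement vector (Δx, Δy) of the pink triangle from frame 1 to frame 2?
(4.3, 3.2)

The pink triangle was at (1.5, 7.8) in frame 1 and (5.8, 11.0) in frame 2.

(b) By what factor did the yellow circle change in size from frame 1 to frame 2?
0.8×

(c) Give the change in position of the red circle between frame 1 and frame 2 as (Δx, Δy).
(-2.3, 2.5)

The red circle was at (4.9, 8.4) in frame 1 and (2.6, 10.9) in frame 2.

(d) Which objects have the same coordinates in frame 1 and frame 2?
the blue square, the brown pentagon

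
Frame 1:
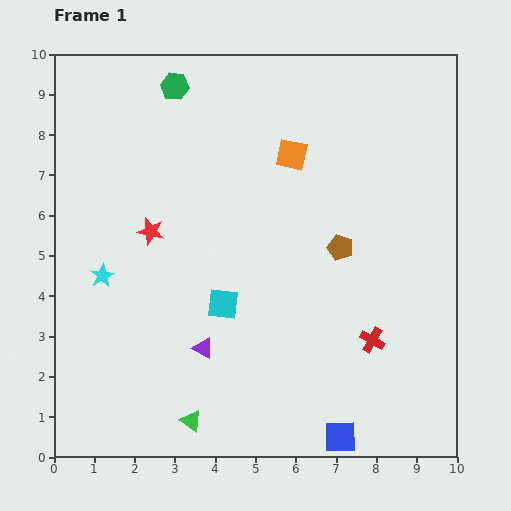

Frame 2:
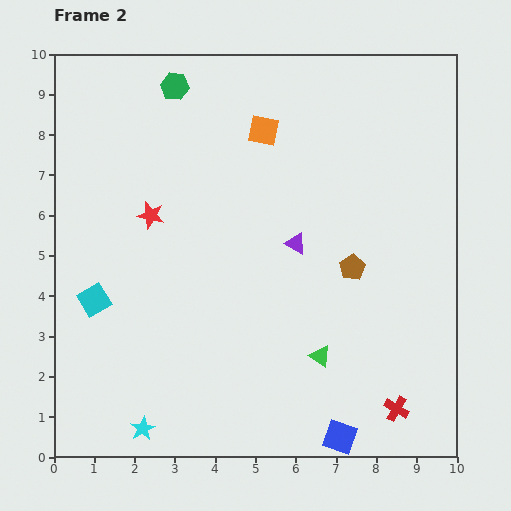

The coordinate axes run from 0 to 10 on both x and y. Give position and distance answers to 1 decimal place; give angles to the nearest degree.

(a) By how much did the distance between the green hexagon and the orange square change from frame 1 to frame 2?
-0.9

Distance in frame 1: 3.4. Distance in frame 2: 2.5.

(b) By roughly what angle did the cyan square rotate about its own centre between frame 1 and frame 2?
38° counter-clockwise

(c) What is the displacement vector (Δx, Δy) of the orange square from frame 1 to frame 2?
(-0.7, 0.6)

The orange square was at (5.9, 7.5) in frame 1 and (5.2, 8.1) in frame 2.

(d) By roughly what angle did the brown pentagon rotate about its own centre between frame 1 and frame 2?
22° clockwise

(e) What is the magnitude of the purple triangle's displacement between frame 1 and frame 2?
3.5

The purple triangle moved from (3.7, 2.7) to (6.0, 5.3), a distance of √(2.3² + 2.6²) ≈ 3.5.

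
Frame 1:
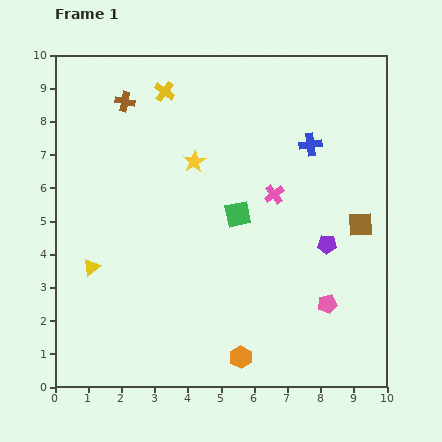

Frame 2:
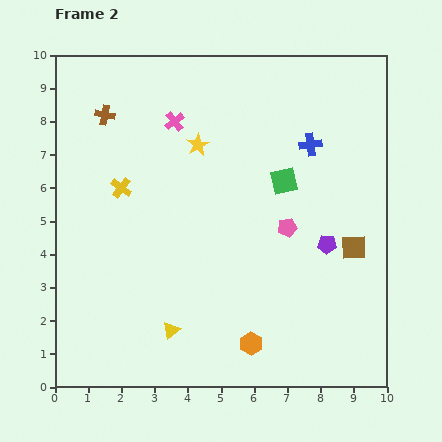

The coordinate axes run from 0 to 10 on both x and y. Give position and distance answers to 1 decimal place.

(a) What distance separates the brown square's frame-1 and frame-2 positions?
0.7

The brown square moved from (9.2, 4.9) to (9.0, 4.2), a distance of √(0.2² + 0.7²) ≈ 0.7.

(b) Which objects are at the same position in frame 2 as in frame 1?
the purple pentagon, the blue cross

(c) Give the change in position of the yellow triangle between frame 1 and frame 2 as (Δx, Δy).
(2.4, -1.9)

The yellow triangle was at (1.1, 3.6) in frame 1 and (3.5, 1.7) in frame 2.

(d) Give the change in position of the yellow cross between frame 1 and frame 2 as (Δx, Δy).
(-1.3, -2.9)

The yellow cross was at (3.3, 8.9) in frame 1 and (2.0, 6.0) in frame 2.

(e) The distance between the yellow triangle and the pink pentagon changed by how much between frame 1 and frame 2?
-2.5

Distance in frame 1: 7.2. Distance in frame 2: 4.7.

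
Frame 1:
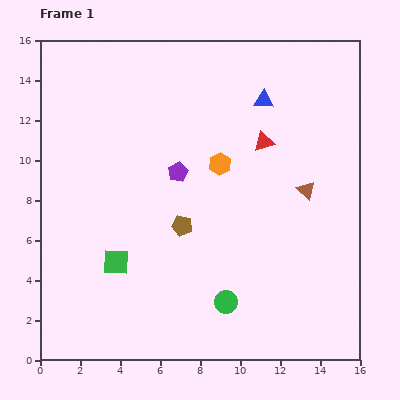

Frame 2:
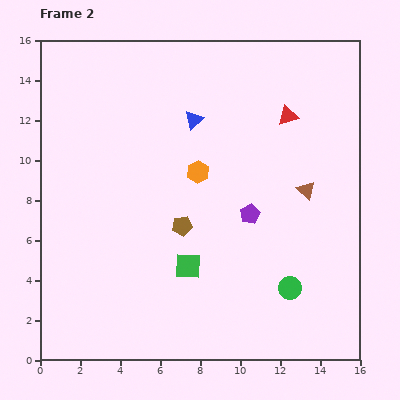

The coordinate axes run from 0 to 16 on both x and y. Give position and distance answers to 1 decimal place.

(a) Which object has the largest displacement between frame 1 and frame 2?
the purple pentagon

(moved 4.2; next 3.6)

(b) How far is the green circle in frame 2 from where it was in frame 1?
3.3

The green circle moved from (9.3, 2.9) to (12.5, 3.6), a distance of √(3.2² + 0.7²) ≈ 3.3.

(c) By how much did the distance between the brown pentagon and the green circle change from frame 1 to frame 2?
+1.8

Distance in frame 1: 4.4. Distance in frame 2: 6.2.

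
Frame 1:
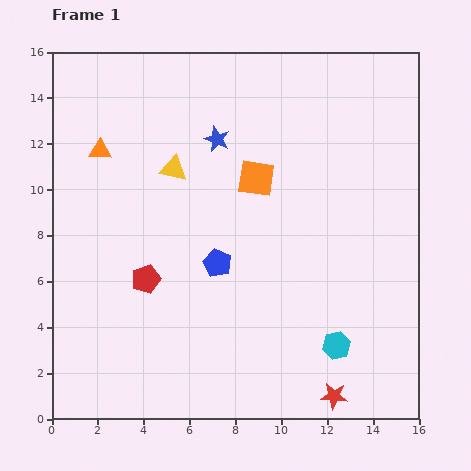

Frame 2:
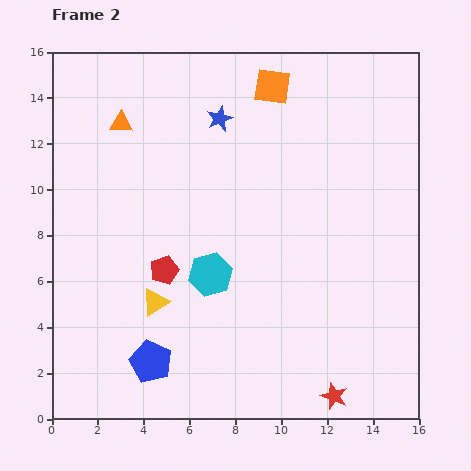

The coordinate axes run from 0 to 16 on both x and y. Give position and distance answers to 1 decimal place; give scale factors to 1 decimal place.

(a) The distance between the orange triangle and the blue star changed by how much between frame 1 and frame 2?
-0.8

Distance in frame 1: 5.1. Distance in frame 2: 4.3.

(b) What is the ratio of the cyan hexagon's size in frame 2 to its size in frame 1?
1.5×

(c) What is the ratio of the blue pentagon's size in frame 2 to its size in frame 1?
1.5×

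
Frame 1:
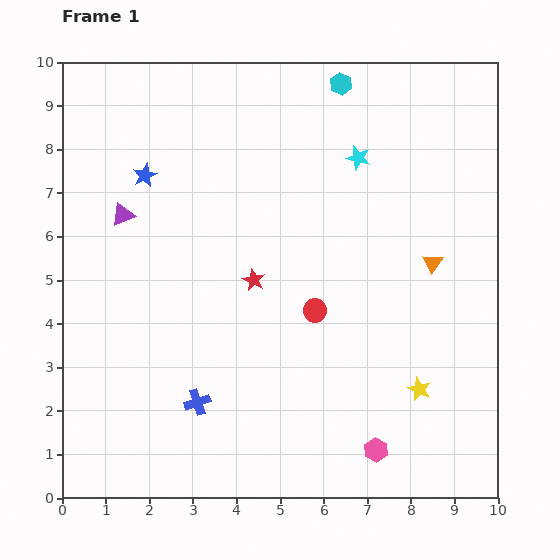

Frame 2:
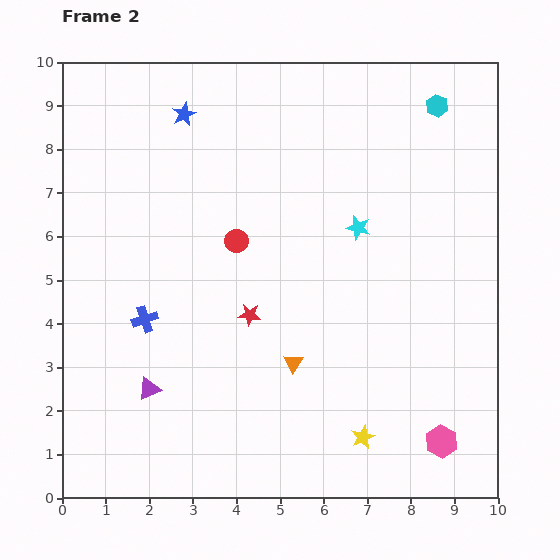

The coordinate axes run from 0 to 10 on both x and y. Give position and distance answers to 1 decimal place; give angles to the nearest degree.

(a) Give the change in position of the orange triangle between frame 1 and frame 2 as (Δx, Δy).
(-3.2, -2.3)

The orange triangle was at (8.5, 5.4) in frame 1 and (5.3, 3.1) in frame 2.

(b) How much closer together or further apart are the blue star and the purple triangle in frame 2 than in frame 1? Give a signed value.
+5.4

Distance in frame 1: 1.0. Distance in frame 2: 6.4.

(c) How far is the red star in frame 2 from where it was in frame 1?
0.8

The red star moved from (4.4, 5.0) to (4.3, 4.2), a distance of √(0.1² + 0.8²) ≈ 0.8.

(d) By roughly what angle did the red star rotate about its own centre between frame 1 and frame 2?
21° counter-clockwise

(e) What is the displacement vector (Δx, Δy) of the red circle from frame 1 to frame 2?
(-1.8, 1.6)

The red circle was at (5.8, 4.3) in frame 1 and (4.0, 5.9) in frame 2.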